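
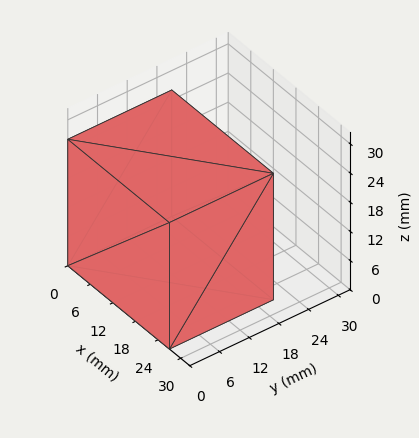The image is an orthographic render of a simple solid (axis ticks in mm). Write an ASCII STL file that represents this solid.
Reading the render: the shape is a rectangular box, roughly 27 × 21 mm footprint and 26 mm tall (dimensions read to the nearest mm from the axis ticks). For the STL, each face is triangulated and given an outward normal.

solid part
  facet normal 0.0000 0.0000 -1.0000
    outer loop
      vertex 27.0 21.0 0.0
      vertex 27.0 0.0 0.0
      vertex 0.0 0.0 0.0
    endloop
  endfacet
  facet normal 0.0000 0.0000 -1.0000
    outer loop
      vertex 0.0 21.0 0.0
      vertex 27.0 21.0 0.0
      vertex 0.0 0.0 0.0
    endloop
  endfacet
  facet normal 0.0000 0.0000 1.0000
    outer loop
      vertex 0.0 0.0 26.0
      vertex 27.0 0.0 26.0
      vertex 27.0 21.0 26.0
    endloop
  endfacet
  facet normal 0.0000 0.0000 1.0000
    outer loop
      vertex 0.0 0.0 26.0
      vertex 27.0 21.0 26.0
      vertex 0.0 21.0 26.0
    endloop
  endfacet
  facet normal 0.0000 -1.0000 0.0000
    outer loop
      vertex 0.0 0.0 0.0
      vertex 27.0 0.0 0.0
      vertex 27.0 0.0 26.0
    endloop
  endfacet
  facet normal 0.0000 -1.0000 0.0000
    outer loop
      vertex 0.0 0.0 0.0
      vertex 27.0 0.0 26.0
      vertex 0.0 0.0 26.0
    endloop
  endfacet
  facet normal 0.0000 1.0000 0.0000
    outer loop
      vertex 27.0 21.0 26.0
      vertex 27.0 21.0 0.0
      vertex 0.0 21.0 0.0
    endloop
  endfacet
  facet normal 0.0000 1.0000 0.0000
    outer loop
      vertex 0.0 21.0 26.0
      vertex 27.0 21.0 26.0
      vertex 0.0 21.0 0.0
    endloop
  endfacet
  facet normal -1.0000 0.0000 0.0000
    outer loop
      vertex 0.0 21.0 26.0
      vertex 0.0 21.0 0.0
      vertex 0.0 0.0 0.0
    endloop
  endfacet
  facet normal -1.0000 0.0000 0.0000
    outer loop
      vertex 0.0 0.0 26.0
      vertex 0.0 21.0 26.0
      vertex 0.0 0.0 0.0
    endloop
  endfacet
  facet normal 1.0000 0.0000 0.0000
    outer loop
      vertex 27.0 0.0 0.0
      vertex 27.0 21.0 0.0
      vertex 27.0 21.0 26.0
    endloop
  endfacet
  facet normal 1.0000 0.0000 0.0000
    outer loop
      vertex 27.0 0.0 0.0
      vertex 27.0 21.0 26.0
      vertex 27.0 0.0 26.0
    endloop
  endfacet
endsolid part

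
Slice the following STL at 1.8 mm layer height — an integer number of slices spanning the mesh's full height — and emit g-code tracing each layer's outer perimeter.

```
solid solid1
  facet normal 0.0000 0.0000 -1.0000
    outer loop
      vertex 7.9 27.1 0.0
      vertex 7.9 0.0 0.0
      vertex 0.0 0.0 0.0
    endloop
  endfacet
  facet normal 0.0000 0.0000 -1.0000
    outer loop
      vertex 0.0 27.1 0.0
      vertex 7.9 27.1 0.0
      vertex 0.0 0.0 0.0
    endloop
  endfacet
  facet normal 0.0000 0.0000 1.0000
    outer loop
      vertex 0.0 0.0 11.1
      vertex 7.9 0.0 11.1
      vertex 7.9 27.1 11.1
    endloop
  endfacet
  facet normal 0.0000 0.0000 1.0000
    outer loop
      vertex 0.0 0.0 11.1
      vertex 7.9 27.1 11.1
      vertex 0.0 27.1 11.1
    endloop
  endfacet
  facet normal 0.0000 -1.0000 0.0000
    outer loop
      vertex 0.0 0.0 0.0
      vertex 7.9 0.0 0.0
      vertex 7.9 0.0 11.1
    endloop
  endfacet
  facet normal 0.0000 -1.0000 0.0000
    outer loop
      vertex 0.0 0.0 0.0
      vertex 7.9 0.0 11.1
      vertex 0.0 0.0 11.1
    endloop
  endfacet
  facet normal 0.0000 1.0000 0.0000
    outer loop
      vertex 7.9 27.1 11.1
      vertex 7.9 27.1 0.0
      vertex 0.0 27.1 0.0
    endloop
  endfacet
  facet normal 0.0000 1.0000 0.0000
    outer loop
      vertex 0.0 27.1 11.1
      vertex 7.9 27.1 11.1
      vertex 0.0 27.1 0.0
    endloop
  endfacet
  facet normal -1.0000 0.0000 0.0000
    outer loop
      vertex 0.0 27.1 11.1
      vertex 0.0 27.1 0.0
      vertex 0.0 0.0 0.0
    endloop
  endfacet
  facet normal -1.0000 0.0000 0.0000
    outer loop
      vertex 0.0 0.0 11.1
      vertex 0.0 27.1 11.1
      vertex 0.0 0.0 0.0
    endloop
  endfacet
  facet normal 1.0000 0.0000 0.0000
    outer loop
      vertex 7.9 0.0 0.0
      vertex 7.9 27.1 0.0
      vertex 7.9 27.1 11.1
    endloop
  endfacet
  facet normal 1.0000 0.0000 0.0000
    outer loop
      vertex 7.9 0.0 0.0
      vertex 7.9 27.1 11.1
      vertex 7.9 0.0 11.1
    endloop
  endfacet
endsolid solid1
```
; perimeter-only toolpath
G21 ; units = mm
G90 ; absolute positioning
G28 ; home
; layer 1
G0 Z1.8
G0 X0.0 Y0.0
G1 X7.9 Y0.0
G1 X7.9 Y27.1
G1 X0.0 Y27.1
G1 X0.0 Y0.0
; layer 2
G0 Z3.7
G0 X0.0 Y0.0
G1 X7.9 Y0.0
G1 X7.9 Y27.1
G1 X0.0 Y27.1
G1 X0.0 Y0.0
; layer 3
G0 Z5.5
G0 X0.0 Y0.0
G1 X7.9 Y0.0
G1 X7.9 Y27.1
G1 X0.0 Y27.1
G1 X0.0 Y0.0
; layer 4
G0 Z7.4
G0 X0.0 Y0.0
G1 X7.9 Y0.0
G1 X7.9 Y27.1
G1 X0.0 Y27.1
G1 X0.0 Y0.0
; layer 5
G0 Z9.2
G0 X0.0 Y0.0
G1 X7.9 Y0.0
G1 X7.9 Y27.1
G1 X0.0 Y27.1
G1 X0.0 Y0.0
; layer 6
G0 Z11.1
G0 X0.0 Y0.0
G1 X7.9 Y0.0
G1 X7.9 Y27.1
G1 X0.0 Y27.1
G1 X0.0 Y0.0
M2 ; end

The solid is a rectangular box, roughly 7.9 × 27.1 mm footprint and 11.1 mm tall. Slicing at Δz = 1.8 mm — 6 equal slices spanning the solid's height, so layer i sits at z = i·h/6 — gives 6 non-empty perimeters. Each is a 4-segment closed polygon; G0 lifts to the layer z and rapids to the start vertex, then G1 traces the edges.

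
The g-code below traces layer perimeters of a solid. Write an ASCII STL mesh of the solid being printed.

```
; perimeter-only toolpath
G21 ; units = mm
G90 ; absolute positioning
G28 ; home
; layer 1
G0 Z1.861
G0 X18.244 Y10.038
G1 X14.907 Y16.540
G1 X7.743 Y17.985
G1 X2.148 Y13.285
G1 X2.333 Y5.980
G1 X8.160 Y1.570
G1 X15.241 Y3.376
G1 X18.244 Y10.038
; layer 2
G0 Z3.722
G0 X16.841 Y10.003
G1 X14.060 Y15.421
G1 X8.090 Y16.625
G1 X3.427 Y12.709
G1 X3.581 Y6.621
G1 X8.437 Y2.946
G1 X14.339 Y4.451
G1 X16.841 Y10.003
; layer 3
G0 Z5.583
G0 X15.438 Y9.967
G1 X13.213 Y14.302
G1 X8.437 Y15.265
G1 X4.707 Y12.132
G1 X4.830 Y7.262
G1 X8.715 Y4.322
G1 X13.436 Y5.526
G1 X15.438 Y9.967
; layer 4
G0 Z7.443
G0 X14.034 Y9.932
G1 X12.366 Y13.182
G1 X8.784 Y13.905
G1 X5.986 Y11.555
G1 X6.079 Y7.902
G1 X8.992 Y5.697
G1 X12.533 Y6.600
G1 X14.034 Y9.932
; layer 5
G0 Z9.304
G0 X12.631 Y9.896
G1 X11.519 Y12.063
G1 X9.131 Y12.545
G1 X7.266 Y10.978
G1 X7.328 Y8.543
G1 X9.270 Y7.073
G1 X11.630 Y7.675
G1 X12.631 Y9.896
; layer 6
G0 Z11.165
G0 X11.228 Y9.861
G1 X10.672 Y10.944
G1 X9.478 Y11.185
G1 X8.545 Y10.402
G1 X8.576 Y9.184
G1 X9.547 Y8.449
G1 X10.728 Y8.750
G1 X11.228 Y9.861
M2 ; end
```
solid part
  facet normal 0.0000 0.0000 -1.0000
    outer loop
      vertex 7.396 19.345 0.000
      vertex 15.754 17.659 0.000
      vertex 19.647 10.074 0.000
    endloop
  endfacet
  facet normal 0.0000 0.0000 -1.0000
    outer loop
      vertex 0.868 13.862 0.000
      vertex 7.396 19.345 0.000
      vertex 19.647 10.074 0.000
    endloop
  endfacet
  facet normal 0.0000 0.0000 -1.0000
    outer loop
      vertex 1.084 5.339 0.000
      vertex 0.868 13.862 0.000
      vertex 19.647 10.074 0.000
    endloop
  endfacet
  facet normal 0.0000 0.0000 -1.0000
    outer loop
      vertex 7.882 0.194 0.000
      vertex 1.084 5.339 0.000
      vertex 19.647 10.074 0.000
    endloop
  endfacet
  facet normal 0.0000 0.0000 -1.0000
    outer loop
      vertex 16.144 2.301 0.000
      vertex 7.882 0.194 0.000
      vertex 19.647 10.074 0.000
    endloop
  endfacet
  facet normal 0.7358 0.3777 0.5621
    outer loop
      vertex 19.647 10.074 0.000
      vertex 15.754 17.659 0.000
      vertex 9.825 9.825 13.026
    endloop
  endfacet
  facet normal 0.1636 0.8108 0.5621
    outer loop
      vertex 15.754 17.659 0.000
      vertex 7.396 19.345 0.000
      vertex 9.825 9.825 13.026
    endloop
  endfacet
  facet normal -0.5320 0.6333 0.5621
    outer loop
      vertex 7.396 19.345 0.000
      vertex 0.868 13.862 0.000
      vertex 9.825 9.825 13.026
    endloop
  endfacet
  facet normal -0.8268 -0.0210 0.5621
    outer loop
      vertex 0.868 13.862 0.000
      vertex 1.084 5.339 0.000
      vertex 9.825 9.825 13.026
    endloop
  endfacet
  facet normal -0.4991 -0.6595 0.5621
    outer loop
      vertex 1.084 5.339 0.000
      vertex 7.882 0.194 0.000
      vertex 9.825 9.825 13.026
    endloop
  endfacet
  facet normal 0.2044 -0.8014 0.5621
    outer loop
      vertex 7.882 0.194 0.000
      vertex 16.144 2.301 0.000
      vertex 9.825 9.825 13.026
    endloop
  endfacet
  facet normal 0.7540 -0.3398 0.5621
    outer loop
      vertex 16.144 2.301 0.000
      vertex 19.647 10.074 0.000
      vertex 9.825 9.825 13.026
    endloop
  endfacet
endsolid part

The G0 Z moves step by Δz≈1.861 mm. The G1 loops shrink linearly with z, so the solid tapers from its base footprint up to z≈13. Closing with a flat bottom cap and the tapered top and triangulating gives 12 facets — a regular 7-sided pyramid, base circumscribed radius ≈ 9.82 mm, apex at z ≈ 13 mm.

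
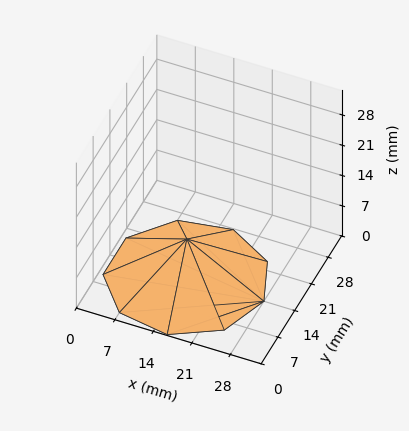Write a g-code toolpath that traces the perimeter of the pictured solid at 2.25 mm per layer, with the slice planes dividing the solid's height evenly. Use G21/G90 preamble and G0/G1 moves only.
Reading the render: the shape is a regular 9-sided pyramid, base circumscribed radius ≈ 14 mm, apex at z ≈ 9 mm (dimensions read to the nearest mm from the axis ticks). For the g-code, the solid's height is divided into equal slices at the stated Δz and each level perimeter traced with G1 moves after a G0 lift.

; perimeter-only toolpath
G21 ; units = mm
G90 ; absolute positioning
G28 ; home
; layer 1
G0 Z2.25
G0 X24.50 Y14.00
G1 X22.04 Y20.75
G1 X15.82 Y24.34
G1 X8.75 Y23.09
G1 X4.13 Y17.59
G1 X4.13 Y10.41
G1 X8.75 Y4.91
G1 X15.82 Y3.66
G1 X22.04 Y7.25
G1 X24.50 Y14.00
; layer 2
G0 Z4.50
G0 X21.00 Y14.00
G1 X19.36 Y18.50
G1 X15.21 Y20.89
G1 X10.50 Y20.06
G1 X7.42 Y16.39
G1 X7.42 Y11.61
G1 X10.50 Y7.94
G1 X15.21 Y7.11
G1 X19.36 Y9.50
G1 X21.00 Y14.00
; layer 3
G0 Z6.75
G0 X17.50 Y14.00
G1 X16.68 Y16.25
G1 X14.61 Y17.45
G1 X12.25 Y17.03
G1 X10.71 Y15.20
G1 X10.71 Y12.80
G1 X12.25 Y10.97
G1 X14.61 Y10.55
G1 X16.68 Y11.75
G1 X17.50 Y14.00
M2 ; end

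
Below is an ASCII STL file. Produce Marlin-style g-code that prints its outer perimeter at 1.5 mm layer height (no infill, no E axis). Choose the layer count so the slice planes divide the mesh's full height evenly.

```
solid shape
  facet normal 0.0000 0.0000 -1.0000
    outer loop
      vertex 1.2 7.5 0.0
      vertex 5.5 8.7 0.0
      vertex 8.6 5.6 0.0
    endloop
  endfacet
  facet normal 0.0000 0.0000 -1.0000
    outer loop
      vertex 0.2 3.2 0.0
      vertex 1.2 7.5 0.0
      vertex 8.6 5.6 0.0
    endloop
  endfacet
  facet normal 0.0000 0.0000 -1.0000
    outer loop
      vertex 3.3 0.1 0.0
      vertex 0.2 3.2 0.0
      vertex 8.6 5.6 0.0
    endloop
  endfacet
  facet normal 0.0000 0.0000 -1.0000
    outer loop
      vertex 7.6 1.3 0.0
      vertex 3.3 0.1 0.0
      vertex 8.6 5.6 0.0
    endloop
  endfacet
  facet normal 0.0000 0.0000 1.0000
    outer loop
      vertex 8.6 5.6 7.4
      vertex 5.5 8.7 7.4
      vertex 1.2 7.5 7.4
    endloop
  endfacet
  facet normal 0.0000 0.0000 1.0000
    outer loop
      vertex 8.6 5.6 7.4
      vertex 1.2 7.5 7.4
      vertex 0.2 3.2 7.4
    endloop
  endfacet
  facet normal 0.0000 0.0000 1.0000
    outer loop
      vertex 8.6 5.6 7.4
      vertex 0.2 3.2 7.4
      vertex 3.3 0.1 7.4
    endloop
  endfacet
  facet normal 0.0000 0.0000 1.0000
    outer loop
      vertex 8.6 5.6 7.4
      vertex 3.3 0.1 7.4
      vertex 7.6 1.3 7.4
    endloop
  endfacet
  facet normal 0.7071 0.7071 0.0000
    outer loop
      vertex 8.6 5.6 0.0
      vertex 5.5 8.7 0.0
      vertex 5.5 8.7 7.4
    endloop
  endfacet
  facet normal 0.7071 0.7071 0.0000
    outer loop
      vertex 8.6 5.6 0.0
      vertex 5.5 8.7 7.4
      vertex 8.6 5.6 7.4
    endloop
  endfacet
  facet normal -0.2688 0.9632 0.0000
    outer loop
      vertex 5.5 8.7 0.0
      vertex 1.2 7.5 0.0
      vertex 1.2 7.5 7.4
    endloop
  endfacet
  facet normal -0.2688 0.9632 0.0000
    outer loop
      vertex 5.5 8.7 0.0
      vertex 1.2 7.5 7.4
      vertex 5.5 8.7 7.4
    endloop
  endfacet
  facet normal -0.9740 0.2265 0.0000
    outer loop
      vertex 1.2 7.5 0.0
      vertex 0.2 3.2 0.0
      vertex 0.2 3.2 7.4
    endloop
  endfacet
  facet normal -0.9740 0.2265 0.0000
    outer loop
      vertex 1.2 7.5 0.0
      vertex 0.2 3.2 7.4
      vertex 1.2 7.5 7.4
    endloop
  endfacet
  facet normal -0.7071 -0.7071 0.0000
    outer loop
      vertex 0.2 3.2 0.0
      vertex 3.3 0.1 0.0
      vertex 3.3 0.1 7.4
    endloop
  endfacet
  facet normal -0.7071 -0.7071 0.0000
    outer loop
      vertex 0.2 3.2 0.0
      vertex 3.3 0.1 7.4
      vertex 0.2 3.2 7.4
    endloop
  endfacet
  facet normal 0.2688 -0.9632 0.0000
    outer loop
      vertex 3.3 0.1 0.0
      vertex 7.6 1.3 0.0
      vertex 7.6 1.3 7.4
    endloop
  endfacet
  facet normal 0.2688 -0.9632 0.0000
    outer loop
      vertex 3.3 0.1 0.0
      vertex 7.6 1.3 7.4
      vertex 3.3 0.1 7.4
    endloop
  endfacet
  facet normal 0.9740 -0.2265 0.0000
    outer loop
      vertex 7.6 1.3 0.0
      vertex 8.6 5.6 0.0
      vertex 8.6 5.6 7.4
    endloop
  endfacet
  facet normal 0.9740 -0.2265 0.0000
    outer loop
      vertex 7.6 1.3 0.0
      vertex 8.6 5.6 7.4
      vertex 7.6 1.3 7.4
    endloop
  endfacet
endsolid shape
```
; perimeter-only toolpath
G21 ; units = mm
G90 ; absolute positioning
G28 ; home
; layer 1
G0 Z1.5
G0 X8.6 Y5.6
G1 X5.5 Y8.7
G1 X1.2 Y7.5
G1 X0.2 Y3.2
G1 X3.3 Y0.1
G1 X7.6 Y1.3
G1 X8.6 Y5.6
; layer 2
G0 Z3.0
G0 X8.6 Y5.6
G1 X5.5 Y8.7
G1 X1.2 Y7.5
G1 X0.2 Y3.2
G1 X3.3 Y0.1
G1 X7.6 Y1.3
G1 X8.6 Y5.6
; layer 3
G0 Z4.4
G0 X8.6 Y5.6
G1 X5.5 Y8.7
G1 X1.2 Y7.5
G1 X0.2 Y3.2
G1 X3.3 Y0.1
G1 X7.6 Y1.3
G1 X8.6 Y5.6
; layer 4
G0 Z5.9
G0 X8.6 Y5.6
G1 X5.5 Y8.7
G1 X1.2 Y7.5
G1 X0.2 Y3.2
G1 X3.3 Y0.1
G1 X7.6 Y1.3
G1 X8.6 Y5.6
; layer 5
G0 Z7.4
G0 X8.6 Y5.6
G1 X5.5 Y8.7
G1 X1.2 Y7.5
G1 X0.2 Y3.2
G1 X3.3 Y0.1
G1 X7.6 Y1.3
G1 X8.6 Y5.6
M2 ; end

The solid is a regular 6-sided prism (a cylinder approximated with 6 flat sides), circumscribed radius ≈ 4.4 mm, height ≈ 7.4 mm. Slicing at Δz = 1.5 mm — 5 equal slices spanning the solid's height, so layer i sits at z = i·h/5 — gives 5 non-empty perimeters. Each is a 6-segment closed polygon; G0 lifts to the layer z and rapids to the start vertex, then G1 traces the edges.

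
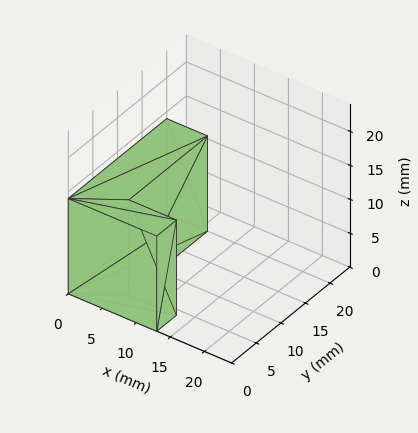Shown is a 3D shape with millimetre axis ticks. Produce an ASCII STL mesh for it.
Reading the render: the shape is an L-shaped prism: outer 13 × 20 mm, arm thicknesses ≈ 4 mm (horizontal) and 6 mm (vertical), extruded 14 mm in z (dimensions read to the nearest mm from the axis ticks). For the STL, each face is triangulated and given an outward normal.

solid part
  facet normal 0.0000 0.0000 -1.0000
    outer loop
      vertex 13.00 4.00 0.00
      vertex 13.00 0.00 0.00
      vertex 0.00 0.00 0.00
    endloop
  endfacet
  facet normal 0.0000 0.0000 -1.0000
    outer loop
      vertex 6.00 4.00 0.00
      vertex 13.00 4.00 0.00
      vertex 0.00 0.00 0.00
    endloop
  endfacet
  facet normal 0.0000 0.0000 -1.0000
    outer loop
      vertex 6.00 20.00 0.00
      vertex 6.00 4.00 0.00
      vertex 0.00 0.00 0.00
    endloop
  endfacet
  facet normal 0.0000 0.0000 -1.0000
    outer loop
      vertex 0.00 20.00 0.00
      vertex 6.00 20.00 0.00
      vertex 0.00 0.00 0.00
    endloop
  endfacet
  facet normal 0.0000 0.0000 1.0000
    outer loop
      vertex 0.00 0.00 14.00
      vertex 13.00 0.00 14.00
      vertex 13.00 4.00 14.00
    endloop
  endfacet
  facet normal 0.0000 0.0000 1.0000
    outer loop
      vertex 0.00 0.00 14.00
      vertex 13.00 4.00 14.00
      vertex 6.00 4.00 14.00
    endloop
  endfacet
  facet normal 0.0000 0.0000 1.0000
    outer loop
      vertex 0.00 0.00 14.00
      vertex 6.00 4.00 14.00
      vertex 6.00 20.00 14.00
    endloop
  endfacet
  facet normal 0.0000 0.0000 1.0000
    outer loop
      vertex 0.00 0.00 14.00
      vertex 6.00 20.00 14.00
      vertex 0.00 20.00 14.00
    endloop
  endfacet
  facet normal 0.0000 -1.0000 0.0000
    outer loop
      vertex 0.00 0.00 0.00
      vertex 13.00 0.00 0.00
      vertex 13.00 0.00 14.00
    endloop
  endfacet
  facet normal 0.0000 -1.0000 0.0000
    outer loop
      vertex 0.00 0.00 0.00
      vertex 13.00 0.00 14.00
      vertex 0.00 0.00 14.00
    endloop
  endfacet
  facet normal 1.0000 0.0000 0.0000
    outer loop
      vertex 13.00 0.00 0.00
      vertex 13.00 4.00 0.00
      vertex 13.00 4.00 14.00
    endloop
  endfacet
  facet normal 1.0000 0.0000 0.0000
    outer loop
      vertex 13.00 0.00 0.00
      vertex 13.00 4.00 14.00
      vertex 13.00 0.00 14.00
    endloop
  endfacet
  facet normal 0.0000 1.0000 0.0000
    outer loop
      vertex 13.00 4.00 0.00
      vertex 6.00 4.00 0.00
      vertex 6.00 4.00 14.00
    endloop
  endfacet
  facet normal 0.0000 1.0000 0.0000
    outer loop
      vertex 13.00 4.00 0.00
      vertex 6.00 4.00 14.00
      vertex 13.00 4.00 14.00
    endloop
  endfacet
  facet normal 1.0000 0.0000 0.0000
    outer loop
      vertex 6.00 4.00 0.00
      vertex 6.00 20.00 0.00
      vertex 6.00 20.00 14.00
    endloop
  endfacet
  facet normal 1.0000 0.0000 0.0000
    outer loop
      vertex 6.00 4.00 0.00
      vertex 6.00 20.00 14.00
      vertex 6.00 4.00 14.00
    endloop
  endfacet
  facet normal 0.0000 1.0000 0.0000
    outer loop
      vertex 6.00 20.00 0.00
      vertex 0.00 20.00 0.00
      vertex 0.00 20.00 14.00
    endloop
  endfacet
  facet normal 0.0000 1.0000 0.0000
    outer loop
      vertex 6.00 20.00 0.00
      vertex 0.00 20.00 14.00
      vertex 6.00 20.00 14.00
    endloop
  endfacet
  facet normal -1.0000 0.0000 0.0000
    outer loop
      vertex 0.00 20.00 0.00
      vertex 0.00 0.00 0.00
      vertex 0.00 0.00 14.00
    endloop
  endfacet
  facet normal -1.0000 0.0000 0.0000
    outer loop
      vertex 0.00 20.00 0.00
      vertex 0.00 0.00 14.00
      vertex 0.00 20.00 14.00
    endloop
  endfacet
endsolid part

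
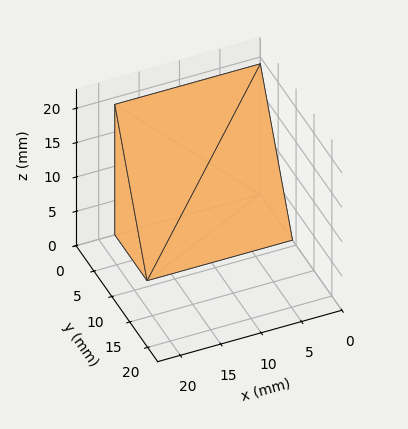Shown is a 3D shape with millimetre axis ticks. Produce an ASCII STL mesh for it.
Reading the render: the shape is a wedge (ramp): 18 × 9 mm base, rising to 19 mm along the y=0 edge and sloping linearly to z=0 at y=9 (dimensions read to the nearest mm from the axis ticks). For the STL, each face is triangulated and given an outward normal.

solid part
  facet normal 0.0000 0.0000 -1.0000
    outer loop
      vertex 18.00 9.00 0.00
      vertex 18.00 0.00 0.00
      vertex 0.00 0.00 0.00
    endloop
  endfacet
  facet normal 0.0000 0.0000 -1.0000
    outer loop
      vertex 0.00 9.00 0.00
      vertex 18.00 9.00 0.00
      vertex 0.00 0.00 0.00
    endloop
  endfacet
  facet normal 0.0000 -1.0000 0.0000
    outer loop
      vertex 0.00 0.00 0.00
      vertex 18.00 0.00 0.00
      vertex 18.00 0.00 19.00
    endloop
  endfacet
  facet normal 0.0000 -1.0000 0.0000
    outer loop
      vertex 0.00 0.00 0.00
      vertex 18.00 0.00 19.00
      vertex 0.00 0.00 19.00
    endloop
  endfacet
  facet normal 0.0000 0.9037 0.4281
    outer loop
      vertex 0.00 0.00 19.00
      vertex 18.00 0.00 19.00
      vertex 18.00 9.00 0.00
    endloop
  endfacet
  facet normal 0.0000 0.9037 0.4281
    outer loop
      vertex 0.00 0.00 19.00
      vertex 18.00 9.00 0.00
      vertex 0.00 9.00 0.00
    endloop
  endfacet
  facet normal -1.0000 0.0000 0.0000
    outer loop
      vertex 0.00 0.00 19.00
      vertex 0.00 9.00 0.00
      vertex 0.00 0.00 0.00
    endloop
  endfacet
  facet normal 1.0000 0.0000 0.0000
    outer loop
      vertex 18.00 0.00 0.00
      vertex 18.00 9.00 0.00
      vertex 18.00 0.00 19.00
    endloop
  endfacet
endsolid part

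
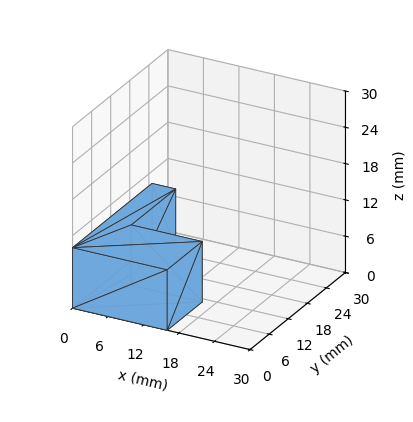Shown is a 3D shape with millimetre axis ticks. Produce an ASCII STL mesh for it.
Reading the render: the shape is an L-shaped prism: outer 16 × 25 mm, arm thicknesses ≈ 11 mm (horizontal) and 4 mm (vertical), extruded 10 mm in z (dimensions read to the nearest mm from the axis ticks). For the STL, each face is triangulated and given an outward normal.

solid part
  facet normal 0.0000 0.0000 -1.0000
    outer loop
      vertex 16.0 11.0 0.0
      vertex 16.0 0.0 0.0
      vertex 0.0 0.0 0.0
    endloop
  endfacet
  facet normal 0.0000 0.0000 -1.0000
    outer loop
      vertex 4.0 11.0 0.0
      vertex 16.0 11.0 0.0
      vertex 0.0 0.0 0.0
    endloop
  endfacet
  facet normal 0.0000 0.0000 -1.0000
    outer loop
      vertex 4.0 25.0 0.0
      vertex 4.0 11.0 0.0
      vertex 0.0 0.0 0.0
    endloop
  endfacet
  facet normal 0.0000 0.0000 -1.0000
    outer loop
      vertex 0.0 25.0 0.0
      vertex 4.0 25.0 0.0
      vertex 0.0 0.0 0.0
    endloop
  endfacet
  facet normal 0.0000 0.0000 1.0000
    outer loop
      vertex 0.0 0.0 10.0
      vertex 16.0 0.0 10.0
      vertex 16.0 11.0 10.0
    endloop
  endfacet
  facet normal 0.0000 0.0000 1.0000
    outer loop
      vertex 0.0 0.0 10.0
      vertex 16.0 11.0 10.0
      vertex 4.0 11.0 10.0
    endloop
  endfacet
  facet normal 0.0000 0.0000 1.0000
    outer loop
      vertex 0.0 0.0 10.0
      vertex 4.0 11.0 10.0
      vertex 4.0 25.0 10.0
    endloop
  endfacet
  facet normal 0.0000 0.0000 1.0000
    outer loop
      vertex 0.0 0.0 10.0
      vertex 4.0 25.0 10.0
      vertex 0.0 25.0 10.0
    endloop
  endfacet
  facet normal 0.0000 -1.0000 0.0000
    outer loop
      vertex 0.0 0.0 0.0
      vertex 16.0 0.0 0.0
      vertex 16.0 0.0 10.0
    endloop
  endfacet
  facet normal 0.0000 -1.0000 0.0000
    outer loop
      vertex 0.0 0.0 0.0
      vertex 16.0 0.0 10.0
      vertex 0.0 0.0 10.0
    endloop
  endfacet
  facet normal 1.0000 0.0000 0.0000
    outer loop
      vertex 16.0 0.0 0.0
      vertex 16.0 11.0 0.0
      vertex 16.0 11.0 10.0
    endloop
  endfacet
  facet normal 1.0000 0.0000 0.0000
    outer loop
      vertex 16.0 0.0 0.0
      vertex 16.0 11.0 10.0
      vertex 16.0 0.0 10.0
    endloop
  endfacet
  facet normal 0.0000 1.0000 0.0000
    outer loop
      vertex 16.0 11.0 0.0
      vertex 4.0 11.0 0.0
      vertex 4.0 11.0 10.0
    endloop
  endfacet
  facet normal 0.0000 1.0000 0.0000
    outer loop
      vertex 16.0 11.0 0.0
      vertex 4.0 11.0 10.0
      vertex 16.0 11.0 10.0
    endloop
  endfacet
  facet normal 1.0000 0.0000 0.0000
    outer loop
      vertex 4.0 11.0 0.0
      vertex 4.0 25.0 0.0
      vertex 4.0 25.0 10.0
    endloop
  endfacet
  facet normal 1.0000 0.0000 0.0000
    outer loop
      vertex 4.0 11.0 0.0
      vertex 4.0 25.0 10.0
      vertex 4.0 11.0 10.0
    endloop
  endfacet
  facet normal 0.0000 1.0000 0.0000
    outer loop
      vertex 4.0 25.0 0.0
      vertex 0.0 25.0 0.0
      vertex 0.0 25.0 10.0
    endloop
  endfacet
  facet normal 0.0000 1.0000 0.0000
    outer loop
      vertex 4.0 25.0 0.0
      vertex 0.0 25.0 10.0
      vertex 4.0 25.0 10.0
    endloop
  endfacet
  facet normal -1.0000 0.0000 0.0000
    outer loop
      vertex 0.0 25.0 0.0
      vertex 0.0 0.0 0.0
      vertex 0.0 0.0 10.0
    endloop
  endfacet
  facet normal -1.0000 0.0000 0.0000
    outer loop
      vertex 0.0 25.0 0.0
      vertex 0.0 0.0 10.0
      vertex 0.0 25.0 10.0
    endloop
  endfacet
endsolid part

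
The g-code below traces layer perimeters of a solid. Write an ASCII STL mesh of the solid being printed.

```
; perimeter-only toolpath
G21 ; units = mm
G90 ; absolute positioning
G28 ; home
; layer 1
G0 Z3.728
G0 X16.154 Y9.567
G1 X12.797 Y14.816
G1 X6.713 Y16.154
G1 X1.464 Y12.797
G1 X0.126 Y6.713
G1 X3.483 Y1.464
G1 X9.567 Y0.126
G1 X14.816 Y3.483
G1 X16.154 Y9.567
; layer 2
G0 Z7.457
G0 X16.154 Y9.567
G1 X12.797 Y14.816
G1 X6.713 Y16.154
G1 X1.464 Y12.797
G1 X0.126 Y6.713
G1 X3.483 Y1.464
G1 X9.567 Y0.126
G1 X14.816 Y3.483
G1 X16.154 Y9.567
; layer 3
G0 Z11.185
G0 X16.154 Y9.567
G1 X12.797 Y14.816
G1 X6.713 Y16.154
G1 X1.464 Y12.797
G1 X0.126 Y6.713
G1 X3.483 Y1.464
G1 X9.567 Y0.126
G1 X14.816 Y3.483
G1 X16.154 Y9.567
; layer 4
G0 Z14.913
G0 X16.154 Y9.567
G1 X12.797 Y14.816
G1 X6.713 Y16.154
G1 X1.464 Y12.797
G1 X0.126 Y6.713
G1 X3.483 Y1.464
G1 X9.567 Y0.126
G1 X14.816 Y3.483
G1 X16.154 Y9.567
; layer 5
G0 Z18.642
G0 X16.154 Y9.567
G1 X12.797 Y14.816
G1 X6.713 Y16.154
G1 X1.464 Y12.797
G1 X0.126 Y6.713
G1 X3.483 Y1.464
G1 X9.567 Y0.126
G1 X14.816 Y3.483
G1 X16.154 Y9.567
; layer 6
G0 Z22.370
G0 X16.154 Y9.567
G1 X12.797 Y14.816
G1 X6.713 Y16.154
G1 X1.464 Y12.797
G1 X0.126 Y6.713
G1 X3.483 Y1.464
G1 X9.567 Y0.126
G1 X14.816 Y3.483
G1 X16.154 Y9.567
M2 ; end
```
solid part
  facet normal 0.0000 0.0000 -1.0000
    outer loop
      vertex 6.713 16.154 0.000
      vertex 12.797 14.816 0.000
      vertex 16.154 9.567 0.000
    endloop
  endfacet
  facet normal 0.0000 0.0000 -1.0000
    outer loop
      vertex 1.464 12.797 0.000
      vertex 6.713 16.154 0.000
      vertex 16.154 9.567 0.000
    endloop
  endfacet
  facet normal 0.0000 0.0000 -1.0000
    outer loop
      vertex 0.126 6.713 0.000
      vertex 1.464 12.797 0.000
      vertex 16.154 9.567 0.000
    endloop
  endfacet
  facet normal 0.0000 0.0000 -1.0000
    outer loop
      vertex 3.483 1.464 0.000
      vertex 0.126 6.713 0.000
      vertex 16.154 9.567 0.000
    endloop
  endfacet
  facet normal 0.0000 0.0000 -1.0000
    outer loop
      vertex 9.567 0.126 0.000
      vertex 3.483 1.464 0.000
      vertex 16.154 9.567 0.000
    endloop
  endfacet
  facet normal 0.0000 0.0000 -1.0000
    outer loop
      vertex 14.816 3.483 0.000
      vertex 9.567 0.126 0.000
      vertex 16.154 9.567 0.000
    endloop
  endfacet
  facet normal 0.0000 0.0000 1.0000
    outer loop
      vertex 16.154 9.567 22.370
      vertex 12.797 14.816 22.370
      vertex 6.713 16.154 22.370
    endloop
  endfacet
  facet normal 0.0000 0.0000 1.0000
    outer loop
      vertex 16.154 9.567 22.370
      vertex 6.713 16.154 22.370
      vertex 1.464 12.797 22.370
    endloop
  endfacet
  facet normal 0.0000 0.0000 1.0000
    outer loop
      vertex 16.154 9.567 22.370
      vertex 1.464 12.797 22.370
      vertex 0.126 6.713 22.370
    endloop
  endfacet
  facet normal 0.0000 0.0000 1.0000
    outer loop
      vertex 16.154 9.567 22.370
      vertex 0.126 6.713 22.370
      vertex 3.483 1.464 22.370
    endloop
  endfacet
  facet normal 0.0000 0.0000 1.0000
    outer loop
      vertex 16.154 9.567 22.370
      vertex 3.483 1.464 22.370
      vertex 9.567 0.126 22.370
    endloop
  endfacet
  facet normal 0.0000 0.0000 1.0000
    outer loop
      vertex 16.154 9.567 22.370
      vertex 9.567 0.126 22.370
      vertex 14.816 3.483 22.370
    endloop
  endfacet
  facet normal 0.8424 0.5388 0.0000
    outer loop
      vertex 16.154 9.567 0.000
      vertex 12.797 14.816 0.000
      vertex 12.797 14.816 22.370
    endloop
  endfacet
  facet normal 0.8424 0.5388 0.0000
    outer loop
      vertex 16.154 9.567 0.000
      vertex 12.797 14.816 22.370
      vertex 16.154 9.567 22.370
    endloop
  endfacet
  facet normal 0.2148 0.9767 0.0000
    outer loop
      vertex 12.797 14.816 0.000
      vertex 6.713 16.154 0.000
      vertex 6.713 16.154 22.370
    endloop
  endfacet
  facet normal 0.2148 0.9767 0.0000
    outer loop
      vertex 12.797 14.816 0.000
      vertex 6.713 16.154 22.370
      vertex 12.797 14.816 22.370
    endloop
  endfacet
  facet normal -0.5388 0.8424 0.0000
    outer loop
      vertex 6.713 16.154 0.000
      vertex 1.464 12.797 0.000
      vertex 1.464 12.797 22.370
    endloop
  endfacet
  facet normal -0.5388 0.8424 0.0000
    outer loop
      vertex 6.713 16.154 0.000
      vertex 1.464 12.797 22.370
      vertex 6.713 16.154 22.370
    endloop
  endfacet
  facet normal -0.9767 0.2148 0.0000
    outer loop
      vertex 1.464 12.797 0.000
      vertex 0.126 6.713 0.000
      vertex 0.126 6.713 22.370
    endloop
  endfacet
  facet normal -0.9767 0.2148 0.0000
    outer loop
      vertex 1.464 12.797 0.000
      vertex 0.126 6.713 22.370
      vertex 1.464 12.797 22.370
    endloop
  endfacet
  facet normal -0.8424 -0.5388 0.0000
    outer loop
      vertex 0.126 6.713 0.000
      vertex 3.483 1.464 0.000
      vertex 3.483 1.464 22.370
    endloop
  endfacet
  facet normal -0.8424 -0.5388 0.0000
    outer loop
      vertex 0.126 6.713 0.000
      vertex 3.483 1.464 22.370
      vertex 0.126 6.713 22.370
    endloop
  endfacet
  facet normal -0.2148 -0.9767 0.0000
    outer loop
      vertex 3.483 1.464 0.000
      vertex 9.567 0.126 0.000
      vertex 9.567 0.126 22.370
    endloop
  endfacet
  facet normal -0.2148 -0.9767 0.0000
    outer loop
      vertex 3.483 1.464 0.000
      vertex 9.567 0.126 22.370
      vertex 3.483 1.464 22.370
    endloop
  endfacet
  facet normal 0.5388 -0.8424 0.0000
    outer loop
      vertex 9.567 0.126 0.000
      vertex 14.816 3.483 0.000
      vertex 14.816 3.483 22.370
    endloop
  endfacet
  facet normal 0.5388 -0.8424 0.0000
    outer loop
      vertex 9.567 0.126 0.000
      vertex 14.816 3.483 22.370
      vertex 9.567 0.126 22.370
    endloop
  endfacet
  facet normal 0.9767 -0.2148 0.0000
    outer loop
      vertex 14.816 3.483 0.000
      vertex 16.154 9.567 0.000
      vertex 16.154 9.567 22.370
    endloop
  endfacet
  facet normal 0.9767 -0.2148 0.0000
    outer loop
      vertex 14.816 3.483 0.000
      vertex 16.154 9.567 22.370
      vertex 14.816 3.483 22.370
    endloop
  endfacet
endsolid part

The G0 Z moves step by Δz≈3.728 mm. Every layer's G1 loop is the same polygon, so the solid is a straight extrusion of it from z=0 to z≈22.4. Closing with flat bottom and top caps and triangulating gives 28 facets — a regular 8-sided prism (a cylinder approximated with 8 flat sides), circumscribed radius ≈ 8.14 mm, height ≈ 22.4 mm.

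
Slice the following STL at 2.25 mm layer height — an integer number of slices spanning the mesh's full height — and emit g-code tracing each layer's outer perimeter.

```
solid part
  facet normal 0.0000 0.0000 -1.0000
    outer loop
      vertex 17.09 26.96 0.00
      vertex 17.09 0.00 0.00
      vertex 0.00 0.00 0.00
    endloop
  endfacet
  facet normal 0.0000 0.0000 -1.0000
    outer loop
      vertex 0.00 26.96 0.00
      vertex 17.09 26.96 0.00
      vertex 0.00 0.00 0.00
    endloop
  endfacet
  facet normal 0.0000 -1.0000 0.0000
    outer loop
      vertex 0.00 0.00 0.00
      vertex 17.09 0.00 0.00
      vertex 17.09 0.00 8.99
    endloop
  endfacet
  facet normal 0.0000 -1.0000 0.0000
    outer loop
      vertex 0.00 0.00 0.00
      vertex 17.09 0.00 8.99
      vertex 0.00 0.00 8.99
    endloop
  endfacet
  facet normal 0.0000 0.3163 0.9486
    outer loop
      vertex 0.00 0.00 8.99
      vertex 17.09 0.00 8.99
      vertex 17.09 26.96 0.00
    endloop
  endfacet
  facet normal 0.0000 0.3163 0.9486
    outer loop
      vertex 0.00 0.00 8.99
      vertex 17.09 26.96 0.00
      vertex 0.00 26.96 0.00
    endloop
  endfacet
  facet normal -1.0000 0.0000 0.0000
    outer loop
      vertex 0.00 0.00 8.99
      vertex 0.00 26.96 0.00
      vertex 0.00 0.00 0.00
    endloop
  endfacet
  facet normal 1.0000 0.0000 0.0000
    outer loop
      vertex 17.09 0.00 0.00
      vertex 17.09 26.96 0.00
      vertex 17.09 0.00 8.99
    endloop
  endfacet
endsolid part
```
; perimeter-only toolpath
G21 ; units = mm
G90 ; absolute positioning
G28 ; home
; layer 1
G0 Z2.25
G0 X0.00 Y0.00
G1 X17.09 Y0.00
G1 X17.09 Y20.22
G1 X0.00 Y20.22
G1 X0.00 Y0.00
; layer 2
G0 Z4.50
G0 X0.00 Y0.00
G1 X17.09 Y0.00
G1 X17.09 Y13.48
G1 X0.00 Y13.48
G1 X0.00 Y0.00
; layer 3
G0 Z6.74
G0 X0.00 Y0.00
G1 X17.09 Y0.00
G1 X17.09 Y6.74
G1 X0.00 Y6.74
G1 X0.00 Y0.00
M2 ; end

The solid is a wedge (ramp): 17.1 × 27 mm base, rising to 8.99 mm along the y=0 edge and sloping linearly to z=0 at y=27. Slicing at Δz = 2.25 mm — 4 equal slices spanning the solid's height, so layer i sits at z = i·h/4 — gives 3 non-empty perimeters. Each is a 4-segment closed polygon; G0 lifts to the layer z and rapids to the start vertex, then G1 traces the edges. The cross-section shrinks linearly with z (the slice at the apex is degenerate and omitted).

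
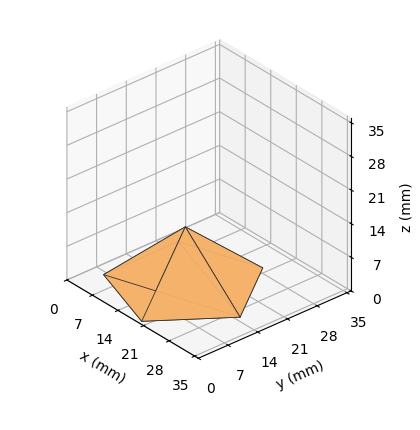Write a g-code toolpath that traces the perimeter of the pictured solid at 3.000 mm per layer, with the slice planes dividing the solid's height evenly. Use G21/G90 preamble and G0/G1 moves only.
Reading the render: the shape is a regular 5-sided pyramid, base circumscribed radius ≈ 15 mm, apex at z ≈ 12 mm (dimensions read to the nearest mm from the axis ticks). For the g-code, the solid's height is divided into equal slices at the stated Δz and each level perimeter traced with G1 moves after a G0 lift.

; perimeter-only toolpath
G21 ; units = mm
G90 ; absolute positioning
G28 ; home
; layer 1
G0 Z3.000
G0 X26.250 Y15.000
G1 X18.476 Y25.700
G1 X5.899 Y21.613
G1 X5.899 Y8.387
G1 X18.476 Y4.300
G1 X26.250 Y15.000
; layer 2
G0 Z6.000
G0 X22.500 Y15.000
G1 X17.318 Y22.133
G1 X8.933 Y19.409
G1 X8.933 Y10.591
G1 X17.318 Y7.867
G1 X22.500 Y15.000
; layer 3
G0 Z9.000
G0 X18.750 Y15.000
G1 X16.159 Y18.566
G1 X11.966 Y17.204
G1 X11.966 Y12.796
G1 X16.159 Y11.434
G1 X18.750 Y15.000
M2 ; end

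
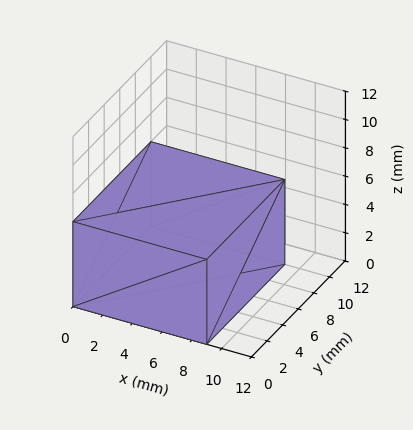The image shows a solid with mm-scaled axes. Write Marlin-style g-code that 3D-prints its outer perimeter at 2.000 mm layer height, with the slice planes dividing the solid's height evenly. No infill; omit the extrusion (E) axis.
Reading the render: the shape is a rectangular box, roughly 9 × 10 mm footprint and 6 mm tall (dimensions read to the nearest mm from the axis ticks). For the g-code, the solid's height is divided into equal slices at the stated Δz and each level perimeter traced with G1 moves after a G0 lift.

; perimeter-only toolpath
G21 ; units = mm
G90 ; absolute positioning
G28 ; home
; layer 1
G0 Z2.000
G0 X0.000 Y0.000
G1 X9.000 Y0.000
G1 X9.000 Y10.000
G1 X0.000 Y10.000
G1 X0.000 Y0.000
; layer 2
G0 Z4.000
G0 X0.000 Y0.000
G1 X9.000 Y0.000
G1 X9.000 Y10.000
G1 X0.000 Y10.000
G1 X0.000 Y0.000
; layer 3
G0 Z6.000
G0 X0.000 Y0.000
G1 X9.000 Y0.000
G1 X9.000 Y10.000
G1 X0.000 Y10.000
G1 X0.000 Y0.000
M2 ; end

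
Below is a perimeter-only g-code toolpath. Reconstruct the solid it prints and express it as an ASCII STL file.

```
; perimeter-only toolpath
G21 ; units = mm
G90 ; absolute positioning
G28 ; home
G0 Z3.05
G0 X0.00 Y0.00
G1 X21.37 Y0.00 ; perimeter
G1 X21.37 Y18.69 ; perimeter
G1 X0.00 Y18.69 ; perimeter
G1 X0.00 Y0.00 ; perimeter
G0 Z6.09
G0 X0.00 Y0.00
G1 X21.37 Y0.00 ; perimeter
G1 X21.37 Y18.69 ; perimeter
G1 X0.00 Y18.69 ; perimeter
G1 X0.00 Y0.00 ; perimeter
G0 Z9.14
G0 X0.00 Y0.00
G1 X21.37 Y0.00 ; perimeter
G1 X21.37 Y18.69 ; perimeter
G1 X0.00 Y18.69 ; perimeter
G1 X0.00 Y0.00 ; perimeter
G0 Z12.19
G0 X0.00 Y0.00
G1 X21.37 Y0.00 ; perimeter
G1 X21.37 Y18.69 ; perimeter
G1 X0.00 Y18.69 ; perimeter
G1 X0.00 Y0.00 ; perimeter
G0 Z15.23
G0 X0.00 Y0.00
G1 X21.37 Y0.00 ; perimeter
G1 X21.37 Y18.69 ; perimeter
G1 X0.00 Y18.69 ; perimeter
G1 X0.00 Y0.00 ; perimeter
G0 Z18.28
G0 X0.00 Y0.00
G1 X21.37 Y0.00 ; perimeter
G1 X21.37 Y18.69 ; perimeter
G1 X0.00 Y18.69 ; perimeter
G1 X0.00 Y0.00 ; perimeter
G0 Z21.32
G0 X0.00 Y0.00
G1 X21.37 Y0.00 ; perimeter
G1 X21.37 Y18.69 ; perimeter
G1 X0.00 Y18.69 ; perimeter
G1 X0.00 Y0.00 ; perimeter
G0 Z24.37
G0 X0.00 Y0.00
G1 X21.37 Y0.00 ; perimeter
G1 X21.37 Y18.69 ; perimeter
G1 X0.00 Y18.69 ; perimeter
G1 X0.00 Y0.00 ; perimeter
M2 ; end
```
solid part
  facet normal 0.0000 0.0000 -1.0000
    outer loop
      vertex 21.37 18.69 0.00
      vertex 21.37 0.00 0.00
      vertex 0.00 0.00 0.00
    endloop
  endfacet
  facet normal 0.0000 0.0000 -1.0000
    outer loop
      vertex 0.00 18.69 0.00
      vertex 21.37 18.69 0.00
      vertex 0.00 0.00 0.00
    endloop
  endfacet
  facet normal 0.0000 0.0000 1.0000
    outer loop
      vertex 0.00 0.00 24.37
      vertex 21.37 0.00 24.37
      vertex 21.37 18.69 24.37
    endloop
  endfacet
  facet normal 0.0000 0.0000 1.0000
    outer loop
      vertex 0.00 0.00 24.37
      vertex 21.37 18.69 24.37
      vertex 0.00 18.69 24.37
    endloop
  endfacet
  facet normal 0.0000 -1.0000 0.0000
    outer loop
      vertex 0.00 0.00 0.00
      vertex 21.37 0.00 0.00
      vertex 21.37 0.00 24.37
    endloop
  endfacet
  facet normal 0.0000 -1.0000 0.0000
    outer loop
      vertex 0.00 0.00 0.00
      vertex 21.37 0.00 24.37
      vertex 0.00 0.00 24.37
    endloop
  endfacet
  facet normal 0.0000 1.0000 0.0000
    outer loop
      vertex 21.37 18.69 24.37
      vertex 21.37 18.69 0.00
      vertex 0.00 18.69 0.00
    endloop
  endfacet
  facet normal 0.0000 1.0000 0.0000
    outer loop
      vertex 0.00 18.69 24.37
      vertex 21.37 18.69 24.37
      vertex 0.00 18.69 0.00
    endloop
  endfacet
  facet normal -1.0000 0.0000 0.0000
    outer loop
      vertex 0.00 18.69 24.37
      vertex 0.00 18.69 0.00
      vertex 0.00 0.00 0.00
    endloop
  endfacet
  facet normal -1.0000 0.0000 0.0000
    outer loop
      vertex 0.00 0.00 24.37
      vertex 0.00 18.69 24.37
      vertex 0.00 0.00 0.00
    endloop
  endfacet
  facet normal 1.0000 0.0000 0.0000
    outer loop
      vertex 21.37 0.00 0.00
      vertex 21.37 18.69 0.00
      vertex 21.37 18.69 24.37
    endloop
  endfacet
  facet normal 1.0000 0.0000 0.0000
    outer loop
      vertex 21.37 0.00 0.00
      vertex 21.37 18.69 24.37
      vertex 21.37 0.00 24.37
    endloop
  endfacet
endsolid part

The G0 Z moves step by Δz≈3.05 mm. Every layer's G1 loop is the same polygon, so the solid is a straight extrusion of it from z=0 to z≈24.4. Closing with flat bottom and top caps and triangulating gives 12 facets — a rectangular box, roughly 21.4 × 18.7 mm footprint and 24.4 mm tall.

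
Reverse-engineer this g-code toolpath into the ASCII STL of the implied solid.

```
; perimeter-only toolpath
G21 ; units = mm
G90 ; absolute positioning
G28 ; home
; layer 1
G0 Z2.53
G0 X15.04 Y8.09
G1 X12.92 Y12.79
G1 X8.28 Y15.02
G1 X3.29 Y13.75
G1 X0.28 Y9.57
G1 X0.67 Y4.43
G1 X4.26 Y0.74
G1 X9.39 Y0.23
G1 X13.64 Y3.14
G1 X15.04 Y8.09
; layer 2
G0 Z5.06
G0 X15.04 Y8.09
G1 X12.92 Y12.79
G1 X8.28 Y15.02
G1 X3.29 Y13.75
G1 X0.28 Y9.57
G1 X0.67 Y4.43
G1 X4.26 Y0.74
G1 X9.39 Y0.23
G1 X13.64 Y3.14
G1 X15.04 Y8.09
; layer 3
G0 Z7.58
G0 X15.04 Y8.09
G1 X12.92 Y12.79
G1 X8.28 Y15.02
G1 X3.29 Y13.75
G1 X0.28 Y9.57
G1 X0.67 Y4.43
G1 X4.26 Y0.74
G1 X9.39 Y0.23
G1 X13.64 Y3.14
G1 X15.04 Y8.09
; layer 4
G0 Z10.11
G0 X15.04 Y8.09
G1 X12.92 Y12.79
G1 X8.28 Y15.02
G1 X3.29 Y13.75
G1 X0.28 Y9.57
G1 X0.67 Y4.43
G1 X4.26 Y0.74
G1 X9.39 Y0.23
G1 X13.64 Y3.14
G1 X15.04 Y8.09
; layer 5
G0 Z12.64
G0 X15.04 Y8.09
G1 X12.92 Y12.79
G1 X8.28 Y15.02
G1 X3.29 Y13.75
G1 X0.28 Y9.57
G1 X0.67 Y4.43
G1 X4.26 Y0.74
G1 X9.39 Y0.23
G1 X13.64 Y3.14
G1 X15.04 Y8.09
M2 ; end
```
solid part
  facet normal 0.0000 0.0000 -1.0000
    outer loop
      vertex 8.28 15.02 0.00
      vertex 12.92 12.79 0.00
      vertex 15.04 8.09 0.00
    endloop
  endfacet
  facet normal 0.0000 0.0000 -1.0000
    outer loop
      vertex 3.29 13.75 0.00
      vertex 8.28 15.02 0.00
      vertex 15.04 8.09 0.00
    endloop
  endfacet
  facet normal 0.0000 0.0000 -1.0000
    outer loop
      vertex 0.28 9.57 0.00
      vertex 3.29 13.75 0.00
      vertex 15.04 8.09 0.00
    endloop
  endfacet
  facet normal 0.0000 0.0000 -1.0000
    outer loop
      vertex 0.67 4.43 0.00
      vertex 0.28 9.57 0.00
      vertex 15.04 8.09 0.00
    endloop
  endfacet
  facet normal 0.0000 0.0000 -1.0000
    outer loop
      vertex 4.26 0.74 0.00
      vertex 0.67 4.43 0.00
      vertex 15.04 8.09 0.00
    endloop
  endfacet
  facet normal 0.0000 0.0000 -1.0000
    outer loop
      vertex 9.39 0.23 0.00
      vertex 4.26 0.74 0.00
      vertex 15.04 8.09 0.00
    endloop
  endfacet
  facet normal 0.0000 0.0000 -1.0000
    outer loop
      vertex 13.64 3.14 0.00
      vertex 9.39 0.23 0.00
      vertex 15.04 8.09 0.00
    endloop
  endfacet
  facet normal 0.0000 0.0000 1.0000
    outer loop
      vertex 15.04 8.09 12.64
      vertex 12.92 12.79 12.64
      vertex 8.28 15.02 12.64
    endloop
  endfacet
  facet normal 0.0000 0.0000 1.0000
    outer loop
      vertex 15.04 8.09 12.64
      vertex 8.28 15.02 12.64
      vertex 3.29 13.75 12.64
    endloop
  endfacet
  facet normal 0.0000 0.0000 1.0000
    outer loop
      vertex 15.04 8.09 12.64
      vertex 3.29 13.75 12.64
      vertex 0.28 9.57 12.64
    endloop
  endfacet
  facet normal 0.0000 0.0000 1.0000
    outer loop
      vertex 15.04 8.09 12.64
      vertex 0.28 9.57 12.64
      vertex 0.67 4.43 12.64
    endloop
  endfacet
  facet normal 0.0000 0.0000 1.0000
    outer loop
      vertex 15.04 8.09 12.64
      vertex 0.67 4.43 12.64
      vertex 4.26 0.74 12.64
    endloop
  endfacet
  facet normal 0.0000 0.0000 1.0000
    outer loop
      vertex 15.04 8.09 12.64
      vertex 4.26 0.74 12.64
      vertex 9.39 0.23 12.64
    endloop
  endfacet
  facet normal 0.0000 0.0000 1.0000
    outer loop
      vertex 15.04 8.09 12.64
      vertex 9.39 0.23 12.64
      vertex 13.64 3.14 12.64
    endloop
  endfacet
  facet normal 0.9116 0.4112 0.0000
    outer loop
      vertex 15.04 8.09 0.00
      vertex 12.92 12.79 0.00
      vertex 12.92 12.79 12.64
    endloop
  endfacet
  facet normal 0.9116 0.4112 0.0000
    outer loop
      vertex 15.04 8.09 0.00
      vertex 12.92 12.79 12.64
      vertex 15.04 8.09 12.64
    endloop
  endfacet
  facet normal 0.4332 0.9013 0.0000
    outer loop
      vertex 12.92 12.79 0.00
      vertex 8.28 15.02 0.00
      vertex 8.28 15.02 12.64
    endloop
  endfacet
  facet normal 0.4332 0.9013 0.0000
    outer loop
      vertex 12.92 12.79 0.00
      vertex 8.28 15.02 12.64
      vertex 12.92 12.79 12.64
    endloop
  endfacet
  facet normal -0.2466 0.9691 0.0000
    outer loop
      vertex 8.28 15.02 0.00
      vertex 3.29 13.75 0.00
      vertex 3.29 13.75 12.64
    endloop
  endfacet
  facet normal -0.2466 0.9691 0.0000
    outer loop
      vertex 8.28 15.02 0.00
      vertex 3.29 13.75 12.64
      vertex 8.28 15.02 12.64
    endloop
  endfacet
  facet normal -0.8115 0.5844 0.0000
    outer loop
      vertex 3.29 13.75 0.00
      vertex 0.28 9.57 0.00
      vertex 0.28 9.57 12.64
    endloop
  endfacet
  facet normal -0.8115 0.5844 0.0000
    outer loop
      vertex 3.29 13.75 0.00
      vertex 0.28 9.57 12.64
      vertex 3.29 13.75 12.64
    endloop
  endfacet
  facet normal -0.9971 -0.0757 0.0000
    outer loop
      vertex 0.28 9.57 0.00
      vertex 0.67 4.43 0.00
      vertex 0.67 4.43 12.64
    endloop
  endfacet
  facet normal -0.9971 -0.0757 0.0000
    outer loop
      vertex 0.28 9.57 0.00
      vertex 0.67 4.43 12.64
      vertex 0.28 9.57 12.64
    endloop
  endfacet
  facet normal -0.7168 -0.6973 0.0000
    outer loop
      vertex 0.67 4.43 0.00
      vertex 4.26 0.74 0.00
      vertex 4.26 0.74 12.64
    endloop
  endfacet
  facet normal -0.7168 -0.6973 0.0000
    outer loop
      vertex 0.67 4.43 0.00
      vertex 4.26 0.74 12.64
      vertex 0.67 4.43 12.64
    endloop
  endfacet
  facet normal -0.0989 -0.9951 0.0000
    outer loop
      vertex 4.26 0.74 0.00
      vertex 9.39 0.23 0.00
      vertex 9.39 0.23 12.64
    endloop
  endfacet
  facet normal -0.0989 -0.9951 0.0000
    outer loop
      vertex 4.26 0.74 0.00
      vertex 9.39 0.23 12.64
      vertex 4.26 0.74 12.64
    endloop
  endfacet
  facet normal 0.5650 -0.8251 0.0000
    outer loop
      vertex 9.39 0.23 0.00
      vertex 13.64 3.14 0.00
      vertex 13.64 3.14 12.64
    endloop
  endfacet
  facet normal 0.5650 -0.8251 0.0000
    outer loop
      vertex 9.39 0.23 0.00
      vertex 13.64 3.14 12.64
      vertex 9.39 0.23 12.64
    endloop
  endfacet
  facet normal 0.9623 -0.2722 0.0000
    outer loop
      vertex 13.64 3.14 0.00
      vertex 15.04 8.09 0.00
      vertex 15.04 8.09 12.64
    endloop
  endfacet
  facet normal 0.9623 -0.2722 0.0000
    outer loop
      vertex 13.64 3.14 0.00
      vertex 15.04 8.09 12.64
      vertex 13.64 3.14 12.64
    endloop
  endfacet
endsolid part

The G0 Z moves step by Δz≈2.53 mm. Every layer's G1 loop is the same polygon, so the solid is a straight extrusion of it from z=0 to z≈12.6. Closing with flat bottom and top caps and triangulating gives 32 facets — a regular 9-sided prism (a cylinder approximated with 9 flat sides), circumscribed radius ≈ 7.53 mm, height ≈ 12.6 mm.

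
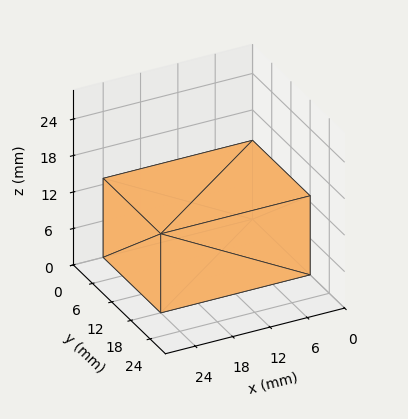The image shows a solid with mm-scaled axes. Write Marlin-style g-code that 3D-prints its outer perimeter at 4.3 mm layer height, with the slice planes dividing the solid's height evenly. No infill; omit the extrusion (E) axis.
Reading the render: the shape is a rectangular box, roughly 24 × 18 mm footprint and 13 mm tall (dimensions read to the nearest mm from the axis ticks). For the g-code, the solid's height is divided into equal slices at the stated Δz and each level perimeter traced with G1 moves after a G0 lift.

; perimeter-only toolpath
G21 ; units = mm
G90 ; absolute positioning
G28 ; home
; layer 1
G0 Z4.3
G0 X0.0 Y0.0
G1 X24.0 Y0.0
G1 X24.0 Y18.0
G1 X0.0 Y18.0
G1 X0.0 Y0.0
; layer 2
G0 Z8.7
G0 X0.0 Y0.0
G1 X24.0 Y0.0
G1 X24.0 Y18.0
G1 X0.0 Y18.0
G1 X0.0 Y0.0
; layer 3
G0 Z13.0
G0 X0.0 Y0.0
G1 X24.0 Y0.0
G1 X24.0 Y18.0
G1 X0.0 Y18.0
G1 X0.0 Y0.0
M2 ; end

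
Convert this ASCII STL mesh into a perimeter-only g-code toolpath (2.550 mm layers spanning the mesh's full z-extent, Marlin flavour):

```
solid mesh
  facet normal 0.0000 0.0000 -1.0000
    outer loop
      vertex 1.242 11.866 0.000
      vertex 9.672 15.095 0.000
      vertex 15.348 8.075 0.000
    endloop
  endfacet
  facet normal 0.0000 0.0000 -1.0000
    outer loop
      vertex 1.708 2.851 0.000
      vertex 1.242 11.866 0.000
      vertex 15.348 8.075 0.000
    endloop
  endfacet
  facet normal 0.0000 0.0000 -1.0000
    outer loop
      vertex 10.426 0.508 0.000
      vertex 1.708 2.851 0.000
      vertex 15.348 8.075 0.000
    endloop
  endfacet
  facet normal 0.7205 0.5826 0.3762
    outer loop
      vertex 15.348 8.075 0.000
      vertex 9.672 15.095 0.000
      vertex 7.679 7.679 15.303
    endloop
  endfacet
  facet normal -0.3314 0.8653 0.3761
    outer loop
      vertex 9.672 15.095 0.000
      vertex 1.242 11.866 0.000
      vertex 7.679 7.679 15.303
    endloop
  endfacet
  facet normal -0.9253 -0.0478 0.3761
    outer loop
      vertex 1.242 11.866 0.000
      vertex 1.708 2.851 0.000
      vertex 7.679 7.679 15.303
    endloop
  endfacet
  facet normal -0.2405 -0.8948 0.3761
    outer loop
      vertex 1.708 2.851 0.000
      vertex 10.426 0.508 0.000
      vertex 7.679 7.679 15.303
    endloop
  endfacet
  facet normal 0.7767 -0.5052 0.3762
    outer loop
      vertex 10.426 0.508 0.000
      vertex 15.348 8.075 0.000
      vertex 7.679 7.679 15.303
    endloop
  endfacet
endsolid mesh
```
; perimeter-only toolpath
G21 ; units = mm
G90 ; absolute positioning
G28 ; home
; layer 1
G0 Z2.550
G0 X14.070 Y8.009
G1 X9.340 Y13.859
G1 X2.315 Y11.168
G1 X2.703 Y3.656
G1 X9.968 Y1.703
G1 X14.070 Y8.009
; layer 2
G0 Z5.101
G0 X12.792 Y7.943
G1 X9.008 Y12.623
G1 X3.388 Y10.470
G1 X3.698 Y4.460
G1 X9.510 Y2.898
G1 X12.792 Y7.943
; layer 3
G0 Z7.652
G0 X11.514 Y7.877
G1 X8.675 Y11.387
G1 X4.460 Y9.773
G1 X4.694 Y5.265
G1 X9.053 Y4.094
G1 X11.514 Y7.877
; layer 4
G0 Z10.202
G0 X10.235 Y7.811
G1 X8.343 Y10.151
G1 X5.533 Y9.075
G1 X5.689 Y6.070
G1 X8.595 Y5.289
G1 X10.235 Y7.811
; layer 5
G0 Z12.752
G0 X8.957 Y7.745
G1 X8.011 Y8.915
G1 X6.606 Y8.377
G1 X6.684 Y6.874
G1 X8.137 Y6.484
G1 X8.957 Y7.745
M2 ; end

The solid is a regular 5-sided pyramid, base circumscribed radius ≈ 7.68 mm, apex at z ≈ 15.3 mm. Slicing at Δz = 2.550 mm — 6 equal slices spanning the solid's height, so layer i sits at z = i·h/6 — gives 5 non-empty perimeters. Each is a 5-segment closed polygon; G0 lifts to the layer z and rapids to the start vertex, then G1 traces the edges. The cross-section shrinks linearly with z (the slice at the apex is degenerate and omitted).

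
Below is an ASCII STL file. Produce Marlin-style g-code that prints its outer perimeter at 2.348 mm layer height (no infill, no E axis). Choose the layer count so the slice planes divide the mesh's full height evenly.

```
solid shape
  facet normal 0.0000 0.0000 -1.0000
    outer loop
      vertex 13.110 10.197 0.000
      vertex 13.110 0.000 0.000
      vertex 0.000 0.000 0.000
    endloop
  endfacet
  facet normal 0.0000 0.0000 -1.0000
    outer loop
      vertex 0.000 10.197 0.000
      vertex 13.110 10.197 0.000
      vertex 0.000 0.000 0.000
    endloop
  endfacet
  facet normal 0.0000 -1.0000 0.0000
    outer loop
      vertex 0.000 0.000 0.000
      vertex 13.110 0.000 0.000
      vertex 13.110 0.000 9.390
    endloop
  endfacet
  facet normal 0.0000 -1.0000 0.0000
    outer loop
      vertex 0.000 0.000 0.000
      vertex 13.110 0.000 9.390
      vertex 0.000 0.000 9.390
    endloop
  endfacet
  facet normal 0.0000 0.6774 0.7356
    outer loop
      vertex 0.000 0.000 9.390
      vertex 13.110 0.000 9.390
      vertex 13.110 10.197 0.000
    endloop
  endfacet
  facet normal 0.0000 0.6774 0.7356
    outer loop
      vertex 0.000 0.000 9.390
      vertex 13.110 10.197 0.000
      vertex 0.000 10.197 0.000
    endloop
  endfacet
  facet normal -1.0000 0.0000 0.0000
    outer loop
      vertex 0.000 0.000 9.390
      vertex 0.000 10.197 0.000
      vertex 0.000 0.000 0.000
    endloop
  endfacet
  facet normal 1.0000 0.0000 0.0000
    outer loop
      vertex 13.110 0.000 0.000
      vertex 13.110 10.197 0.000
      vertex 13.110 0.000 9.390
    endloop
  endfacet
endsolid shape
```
; perimeter-only toolpath
G21 ; units = mm
G90 ; absolute positioning
G28 ; home
; layer 1
G0 Z2.348
G0 X0.000 Y0.000
G1 X13.110 Y0.000
G1 X13.110 Y7.648
G1 X0.000 Y7.648
G1 X0.000 Y0.000
; layer 2
G0 Z4.695
G0 X0.000 Y0.000
G1 X13.110 Y0.000
G1 X13.110 Y5.098
G1 X0.000 Y5.098
G1 X0.000 Y0.000
; layer 3
G0 Z7.043
G0 X0.000 Y0.000
G1 X13.110 Y0.000
G1 X13.110 Y2.549
G1 X0.000 Y2.549
G1 X0.000 Y0.000
M2 ; end

The solid is a wedge (ramp): 13.1 × 10.2 mm base, rising to 9.39 mm along the y=0 edge and sloping linearly to z=0 at y=10.2. Slicing at Δz = 2.348 mm — 4 equal slices spanning the solid's height, so layer i sits at z = i·h/4 — gives 3 non-empty perimeters. Each is a 4-segment closed polygon; G0 lifts to the layer z and rapids to the start vertex, then G1 traces the edges. The cross-section shrinks linearly with z (the slice at the apex is degenerate and omitted).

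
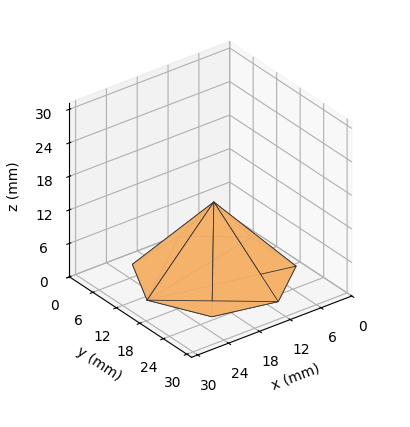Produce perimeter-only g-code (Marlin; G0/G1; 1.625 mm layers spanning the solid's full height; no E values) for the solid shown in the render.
Reading the render: the shape is a regular 7-sided pyramid, base circumscribed radius ≈ 13 mm, apex at z ≈ 13 mm (dimensions read to the nearest mm from the axis ticks). For the g-code, the solid's height is divided into equal slices at the stated Δz and each level perimeter traced with G1 moves after a G0 lift.

; perimeter-only toolpath
G21 ; units = mm
G90 ; absolute positioning
G28 ; home
; layer 1
G0 Z1.625
G0 X24.375 Y13.000
G1 X20.092 Y21.894
G1 X10.469 Y24.090
G1 X2.751 Y17.935
G1 X2.751 Y8.065
G1 X10.469 Y1.910
G1 X20.092 Y4.107
G1 X24.375 Y13.000
; layer 2
G0 Z3.250
G0 X22.750 Y13.000
G1 X19.079 Y20.623
G1 X10.830 Y22.505
G1 X4.215 Y17.230
G1 X4.215 Y8.770
G1 X10.830 Y3.494
G1 X19.079 Y5.377
G1 X22.750 Y13.000
; layer 3
G0 Z4.875
G0 X21.125 Y13.000
G1 X18.066 Y19.352
G1 X11.192 Y20.921
G1 X5.679 Y16.525
G1 X5.679 Y9.475
G1 X11.192 Y5.079
G1 X18.066 Y6.647
G1 X21.125 Y13.000
; layer 4
G0 Z6.500
G0 X19.500 Y13.000
G1 X17.053 Y18.082
G1 X11.553 Y19.337
G1 X7.143 Y15.820
G1 X7.143 Y10.180
G1 X11.553 Y6.663
G1 X17.053 Y7.918
G1 X19.500 Y13.000
; layer 5
G0 Z8.125
G0 X17.875 Y13.000
G1 X16.039 Y16.812
G1 X11.915 Y17.753
G1 X8.608 Y15.115
G1 X8.608 Y10.885
G1 X11.915 Y8.247
G1 X16.039 Y9.188
G1 X17.875 Y13.000
; layer 6
G0 Z9.750
G0 X16.250 Y13.000
G1 X15.026 Y15.541
G1 X12.277 Y16.169
G1 X10.072 Y14.410
G1 X10.072 Y11.590
G1 X12.277 Y9.832
G1 X15.026 Y10.459
G1 X16.250 Y13.000
; layer 7
G0 Z11.375
G0 X14.625 Y13.000
G1 X14.013 Y14.271
G1 X12.638 Y14.584
G1 X11.536 Y13.705
G1 X11.536 Y12.295
G1 X12.638 Y11.416
G1 X14.013 Y11.729
G1 X14.625 Y13.000
M2 ; end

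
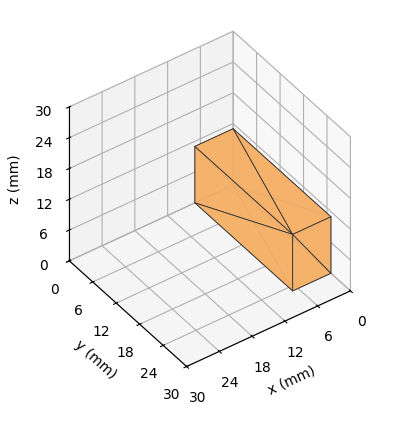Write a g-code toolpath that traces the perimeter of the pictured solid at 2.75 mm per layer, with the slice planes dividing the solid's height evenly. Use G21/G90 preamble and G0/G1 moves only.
Reading the render: the shape is a rectangular box, roughly 7 × 25 mm footprint and 11 mm tall (dimensions read to the nearest mm from the axis ticks). For the g-code, the solid's height is divided into equal slices at the stated Δz and each level perimeter traced with G1 moves after a G0 lift.

; perimeter-only toolpath
G21 ; units = mm
G90 ; absolute positioning
G28 ; home
; layer 1
G0 Z2.75
G0 X0.00 Y0.00
G1 X7.00 Y0.00
G1 X7.00 Y25.00
G1 X0.00 Y25.00
G1 X0.00 Y0.00
; layer 2
G0 Z5.50
G0 X0.00 Y0.00
G1 X7.00 Y0.00
G1 X7.00 Y25.00
G1 X0.00 Y25.00
G1 X0.00 Y0.00
; layer 3
G0 Z8.25
G0 X0.00 Y0.00
G1 X7.00 Y0.00
G1 X7.00 Y25.00
G1 X0.00 Y25.00
G1 X0.00 Y0.00
; layer 4
G0 Z11.00
G0 X0.00 Y0.00
G1 X7.00 Y0.00
G1 X7.00 Y25.00
G1 X0.00 Y25.00
G1 X0.00 Y0.00
M2 ; end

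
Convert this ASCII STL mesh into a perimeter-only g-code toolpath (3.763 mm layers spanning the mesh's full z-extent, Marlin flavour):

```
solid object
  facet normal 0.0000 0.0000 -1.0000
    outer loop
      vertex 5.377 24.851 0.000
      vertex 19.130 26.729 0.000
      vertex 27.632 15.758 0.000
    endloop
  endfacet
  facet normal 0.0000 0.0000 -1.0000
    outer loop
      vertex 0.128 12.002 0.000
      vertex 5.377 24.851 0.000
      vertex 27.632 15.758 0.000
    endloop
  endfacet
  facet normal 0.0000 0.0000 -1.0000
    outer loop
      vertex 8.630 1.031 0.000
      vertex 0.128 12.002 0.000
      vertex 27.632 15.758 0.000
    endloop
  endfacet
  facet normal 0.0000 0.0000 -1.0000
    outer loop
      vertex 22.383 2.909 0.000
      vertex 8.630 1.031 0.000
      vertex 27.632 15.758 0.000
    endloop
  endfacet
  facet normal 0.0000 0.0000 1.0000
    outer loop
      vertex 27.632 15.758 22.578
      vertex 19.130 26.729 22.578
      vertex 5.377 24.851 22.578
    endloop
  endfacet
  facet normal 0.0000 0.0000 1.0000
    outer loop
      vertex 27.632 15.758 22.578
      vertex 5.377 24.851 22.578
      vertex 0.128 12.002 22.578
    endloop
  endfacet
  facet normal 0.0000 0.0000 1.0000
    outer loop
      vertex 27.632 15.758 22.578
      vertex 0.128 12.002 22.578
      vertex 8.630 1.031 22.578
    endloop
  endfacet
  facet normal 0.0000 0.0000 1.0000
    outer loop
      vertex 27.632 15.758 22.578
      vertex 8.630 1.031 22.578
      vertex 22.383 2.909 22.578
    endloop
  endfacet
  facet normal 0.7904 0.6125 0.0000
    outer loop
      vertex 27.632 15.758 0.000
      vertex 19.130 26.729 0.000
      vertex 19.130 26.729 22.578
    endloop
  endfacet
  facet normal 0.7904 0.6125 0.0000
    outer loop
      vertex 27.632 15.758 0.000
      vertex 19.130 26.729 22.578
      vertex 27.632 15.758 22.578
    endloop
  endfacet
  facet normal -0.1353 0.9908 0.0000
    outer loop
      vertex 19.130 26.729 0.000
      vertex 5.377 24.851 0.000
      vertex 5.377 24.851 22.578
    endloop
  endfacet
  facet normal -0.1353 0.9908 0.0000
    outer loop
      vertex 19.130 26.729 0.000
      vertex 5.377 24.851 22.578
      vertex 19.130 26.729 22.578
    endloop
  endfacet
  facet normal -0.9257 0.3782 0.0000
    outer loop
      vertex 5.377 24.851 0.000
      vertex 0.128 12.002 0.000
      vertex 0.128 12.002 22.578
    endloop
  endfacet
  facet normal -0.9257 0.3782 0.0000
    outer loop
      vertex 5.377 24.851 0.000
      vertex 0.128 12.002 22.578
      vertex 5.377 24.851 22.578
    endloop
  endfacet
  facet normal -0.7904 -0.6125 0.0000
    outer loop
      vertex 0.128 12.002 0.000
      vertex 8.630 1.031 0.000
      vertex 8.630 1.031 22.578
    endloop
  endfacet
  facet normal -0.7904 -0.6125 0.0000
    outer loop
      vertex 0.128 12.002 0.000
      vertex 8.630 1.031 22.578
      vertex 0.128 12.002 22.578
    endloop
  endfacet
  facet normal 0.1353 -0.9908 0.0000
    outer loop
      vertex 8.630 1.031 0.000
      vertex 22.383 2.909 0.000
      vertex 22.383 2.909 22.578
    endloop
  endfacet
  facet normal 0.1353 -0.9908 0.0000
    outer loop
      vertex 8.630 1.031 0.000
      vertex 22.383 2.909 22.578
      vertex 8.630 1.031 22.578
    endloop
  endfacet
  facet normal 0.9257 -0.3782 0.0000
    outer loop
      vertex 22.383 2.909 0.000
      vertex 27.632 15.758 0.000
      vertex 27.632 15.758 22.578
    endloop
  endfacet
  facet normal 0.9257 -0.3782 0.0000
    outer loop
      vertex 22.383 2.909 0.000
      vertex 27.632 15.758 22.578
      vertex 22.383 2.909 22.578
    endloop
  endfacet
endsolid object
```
; perimeter-only toolpath
G21 ; units = mm
G90 ; absolute positioning
G28 ; home
; layer 1
G0 Z3.763
G0 X27.632 Y15.758
G1 X19.130 Y26.729
G1 X5.377 Y24.851
G1 X0.128 Y12.002
G1 X8.630 Y1.031
G1 X22.383 Y2.909
G1 X27.632 Y15.758
; layer 2
G0 Z7.526
G0 X27.632 Y15.758
G1 X19.130 Y26.729
G1 X5.377 Y24.851
G1 X0.128 Y12.002
G1 X8.630 Y1.031
G1 X22.383 Y2.909
G1 X27.632 Y15.758
; layer 3
G0 Z11.289
G0 X27.632 Y15.758
G1 X19.130 Y26.729
G1 X5.377 Y24.851
G1 X0.128 Y12.002
G1 X8.630 Y1.031
G1 X22.383 Y2.909
G1 X27.632 Y15.758
; layer 4
G0 Z15.052
G0 X27.632 Y15.758
G1 X19.130 Y26.729
G1 X5.377 Y24.851
G1 X0.128 Y12.002
G1 X8.630 Y1.031
G1 X22.383 Y2.909
G1 X27.632 Y15.758
; layer 5
G0 Z18.815
G0 X27.632 Y15.758
G1 X19.130 Y26.729
G1 X5.377 Y24.851
G1 X0.128 Y12.002
G1 X8.630 Y1.031
G1 X22.383 Y2.909
G1 X27.632 Y15.758
; layer 6
G0 Z22.578
G0 X27.632 Y15.758
G1 X19.130 Y26.729
G1 X5.377 Y24.851
G1 X0.128 Y12.002
G1 X8.630 Y1.031
G1 X22.383 Y2.909
G1 X27.632 Y15.758
M2 ; end

The solid is a regular 6-sided prism (a cylinder approximated with 6 flat sides), circumscribed radius ≈ 13.9 mm, height ≈ 22.6 mm. Slicing at Δz = 3.763 mm — 6 equal slices spanning the solid's height, so layer i sits at z = i·h/6 — gives 6 non-empty perimeters. Each is a 6-segment closed polygon; G0 lifts to the layer z and rapids to the start vertex, then G1 traces the edges.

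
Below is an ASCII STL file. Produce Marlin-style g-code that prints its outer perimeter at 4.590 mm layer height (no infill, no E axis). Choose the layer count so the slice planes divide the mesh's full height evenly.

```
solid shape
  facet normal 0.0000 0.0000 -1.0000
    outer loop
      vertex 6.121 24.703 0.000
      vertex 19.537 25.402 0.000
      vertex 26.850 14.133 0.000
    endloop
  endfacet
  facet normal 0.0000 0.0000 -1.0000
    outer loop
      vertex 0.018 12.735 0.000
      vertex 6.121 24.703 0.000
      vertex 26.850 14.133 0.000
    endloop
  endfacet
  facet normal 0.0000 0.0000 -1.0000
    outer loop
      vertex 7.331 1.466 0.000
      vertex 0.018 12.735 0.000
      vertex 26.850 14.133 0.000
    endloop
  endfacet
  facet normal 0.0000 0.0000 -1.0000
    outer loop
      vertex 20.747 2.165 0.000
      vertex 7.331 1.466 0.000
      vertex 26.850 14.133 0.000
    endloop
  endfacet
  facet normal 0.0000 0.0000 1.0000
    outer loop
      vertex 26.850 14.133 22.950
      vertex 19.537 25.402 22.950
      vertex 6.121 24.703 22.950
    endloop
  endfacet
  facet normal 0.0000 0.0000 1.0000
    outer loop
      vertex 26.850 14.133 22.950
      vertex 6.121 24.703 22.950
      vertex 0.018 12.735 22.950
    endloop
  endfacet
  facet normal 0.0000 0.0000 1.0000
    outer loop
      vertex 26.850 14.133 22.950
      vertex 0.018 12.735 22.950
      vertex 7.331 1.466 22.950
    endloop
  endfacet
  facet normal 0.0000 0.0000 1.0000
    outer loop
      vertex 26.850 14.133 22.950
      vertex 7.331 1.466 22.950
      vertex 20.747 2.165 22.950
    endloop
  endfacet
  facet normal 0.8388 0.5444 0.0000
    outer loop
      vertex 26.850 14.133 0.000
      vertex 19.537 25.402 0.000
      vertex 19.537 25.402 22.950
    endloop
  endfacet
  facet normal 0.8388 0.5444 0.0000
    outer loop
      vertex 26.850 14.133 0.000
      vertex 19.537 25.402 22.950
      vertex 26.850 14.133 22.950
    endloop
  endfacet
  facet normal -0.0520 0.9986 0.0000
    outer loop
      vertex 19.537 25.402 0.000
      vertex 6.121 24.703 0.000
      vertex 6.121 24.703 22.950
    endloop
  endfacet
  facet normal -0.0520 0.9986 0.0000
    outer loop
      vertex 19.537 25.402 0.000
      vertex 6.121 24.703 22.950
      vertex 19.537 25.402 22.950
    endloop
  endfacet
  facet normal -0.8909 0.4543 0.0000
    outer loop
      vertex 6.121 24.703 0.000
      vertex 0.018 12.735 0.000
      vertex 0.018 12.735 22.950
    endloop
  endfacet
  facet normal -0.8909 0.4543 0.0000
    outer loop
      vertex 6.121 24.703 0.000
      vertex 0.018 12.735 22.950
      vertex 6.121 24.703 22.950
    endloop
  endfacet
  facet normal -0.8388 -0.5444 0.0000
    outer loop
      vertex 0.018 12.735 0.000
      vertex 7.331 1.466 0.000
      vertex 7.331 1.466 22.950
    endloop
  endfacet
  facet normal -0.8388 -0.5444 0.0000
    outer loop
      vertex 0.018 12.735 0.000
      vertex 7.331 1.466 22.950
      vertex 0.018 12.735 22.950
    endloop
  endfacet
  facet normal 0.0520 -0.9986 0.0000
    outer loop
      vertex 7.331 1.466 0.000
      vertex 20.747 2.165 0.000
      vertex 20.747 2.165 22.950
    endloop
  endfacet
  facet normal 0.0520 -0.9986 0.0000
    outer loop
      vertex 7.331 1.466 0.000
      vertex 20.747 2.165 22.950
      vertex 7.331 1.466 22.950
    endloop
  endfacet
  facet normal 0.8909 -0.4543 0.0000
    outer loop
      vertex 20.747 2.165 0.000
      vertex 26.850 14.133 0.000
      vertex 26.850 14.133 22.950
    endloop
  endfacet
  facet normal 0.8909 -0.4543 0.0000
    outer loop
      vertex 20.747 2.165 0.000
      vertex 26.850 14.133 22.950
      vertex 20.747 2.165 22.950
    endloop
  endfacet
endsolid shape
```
; perimeter-only toolpath
G21 ; units = mm
G90 ; absolute positioning
G28 ; home
; layer 1
G0 Z4.590
G0 X26.850 Y14.133
G1 X19.537 Y25.402
G1 X6.121 Y24.703
G1 X0.018 Y12.735
G1 X7.331 Y1.466
G1 X20.747 Y2.165
G1 X26.850 Y14.133
; layer 2
G0 Z9.180
G0 X26.850 Y14.133
G1 X19.537 Y25.402
G1 X6.121 Y24.703
G1 X0.018 Y12.735
G1 X7.331 Y1.466
G1 X20.747 Y2.165
G1 X26.850 Y14.133
; layer 3
G0 Z13.770
G0 X26.850 Y14.133
G1 X19.537 Y25.402
G1 X6.121 Y24.703
G1 X0.018 Y12.735
G1 X7.331 Y1.466
G1 X20.747 Y2.165
G1 X26.850 Y14.133
; layer 4
G0 Z18.360
G0 X26.850 Y14.133
G1 X19.537 Y25.402
G1 X6.121 Y24.703
G1 X0.018 Y12.735
G1 X7.331 Y1.466
G1 X20.747 Y2.165
G1 X26.850 Y14.133
; layer 5
G0 Z22.950
G0 X26.850 Y14.133
G1 X19.537 Y25.402
G1 X6.121 Y24.703
G1 X0.018 Y12.735
G1 X7.331 Y1.466
G1 X20.747 Y2.165
G1 X26.850 Y14.133
M2 ; end

The solid is a regular 6-sided prism (a cylinder approximated with 6 flat sides), circumscribed radius ≈ 13.4 mm, height ≈ 22.9 mm. Slicing at Δz = 4.590 mm — 5 equal slices spanning the solid's height, so layer i sits at z = i·h/5 — gives 5 non-empty perimeters. Each is a 6-segment closed polygon; G0 lifts to the layer z and rapids to the start vertex, then G1 traces the edges.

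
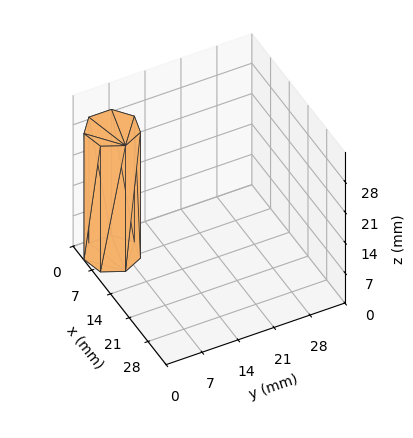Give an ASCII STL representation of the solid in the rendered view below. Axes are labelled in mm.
Reading the render: the shape is a regular 7-sided prism (a cylinder approximated with 7 flat sides), circumscribed radius ≈ 5 mm, height ≈ 29 mm (dimensions read to the nearest mm from the axis ticks). For the STL, each face is triangulated and given an outward normal.

solid part
  facet normal 0.0000 0.0000 -1.0000
    outer loop
      vertex 3.9 9.9 0.0
      vertex 8.1 8.9 0.0
      vertex 10.0 5.0 0.0
    endloop
  endfacet
  facet normal 0.0000 0.0000 -1.0000
    outer loop
      vertex 0.5 7.2 0.0
      vertex 3.9 9.9 0.0
      vertex 10.0 5.0 0.0
    endloop
  endfacet
  facet normal 0.0000 0.0000 -1.0000
    outer loop
      vertex 0.5 2.8 0.0
      vertex 0.5 7.2 0.0
      vertex 10.0 5.0 0.0
    endloop
  endfacet
  facet normal 0.0000 0.0000 -1.0000
    outer loop
      vertex 3.9 0.1 0.0
      vertex 0.5 2.8 0.0
      vertex 10.0 5.0 0.0
    endloop
  endfacet
  facet normal 0.0000 0.0000 -1.0000
    outer loop
      vertex 8.1 1.1 0.0
      vertex 3.9 0.1 0.0
      vertex 10.0 5.0 0.0
    endloop
  endfacet
  facet normal 0.0000 0.0000 1.0000
    outer loop
      vertex 10.0 5.0 29.0
      vertex 8.1 8.9 29.0
      vertex 3.9 9.9 29.0
    endloop
  endfacet
  facet normal 0.0000 0.0000 1.0000
    outer loop
      vertex 10.0 5.0 29.0
      vertex 3.9 9.9 29.0
      vertex 0.5 7.2 29.0
    endloop
  endfacet
  facet normal 0.0000 0.0000 1.0000
    outer loop
      vertex 10.0 5.0 29.0
      vertex 0.5 7.2 29.0
      vertex 0.5 2.8 29.0
    endloop
  endfacet
  facet normal 0.0000 0.0000 1.0000
    outer loop
      vertex 10.0 5.0 29.0
      vertex 0.5 2.8 29.0
      vertex 3.9 0.1 29.0
    endloop
  endfacet
  facet normal 0.0000 0.0000 1.0000
    outer loop
      vertex 10.0 5.0 29.0
      vertex 3.9 0.1 29.0
      vertex 8.1 1.1 29.0
    endloop
  endfacet
  facet normal 0.8990 0.4380 0.0000
    outer loop
      vertex 10.0 5.0 0.0
      vertex 8.1 8.9 0.0
      vertex 8.1 8.9 29.0
    endloop
  endfacet
  facet normal 0.8990 0.4380 0.0000
    outer loop
      vertex 10.0 5.0 0.0
      vertex 8.1 8.9 29.0
      vertex 10.0 5.0 29.0
    endloop
  endfacet
  facet normal 0.2316 0.9728 0.0000
    outer loop
      vertex 8.1 8.9 0.0
      vertex 3.9 9.9 0.0
      vertex 3.9 9.9 29.0
    endloop
  endfacet
  facet normal 0.2316 0.9728 0.0000
    outer loop
      vertex 8.1 8.9 0.0
      vertex 3.9 9.9 29.0
      vertex 8.1 8.9 29.0
    endloop
  endfacet
  facet normal -0.6219 0.7831 0.0000
    outer loop
      vertex 3.9 9.9 0.0
      vertex 0.5 7.2 0.0
      vertex 0.5 7.2 29.0
    endloop
  endfacet
  facet normal -0.6219 0.7831 0.0000
    outer loop
      vertex 3.9 9.9 0.0
      vertex 0.5 7.2 29.0
      vertex 3.9 9.9 29.0
    endloop
  endfacet
  facet normal -1.0000 0.0000 0.0000
    outer loop
      vertex 0.5 7.2 0.0
      vertex 0.5 2.8 0.0
      vertex 0.5 2.8 29.0
    endloop
  endfacet
  facet normal -1.0000 0.0000 0.0000
    outer loop
      vertex 0.5 7.2 0.0
      vertex 0.5 2.8 29.0
      vertex 0.5 7.2 29.0
    endloop
  endfacet
  facet normal -0.6219 -0.7831 0.0000
    outer loop
      vertex 0.5 2.8 0.0
      vertex 3.9 0.1 0.0
      vertex 3.9 0.1 29.0
    endloop
  endfacet
  facet normal -0.6219 -0.7831 0.0000
    outer loop
      vertex 0.5 2.8 0.0
      vertex 3.9 0.1 29.0
      vertex 0.5 2.8 29.0
    endloop
  endfacet
  facet normal 0.2316 -0.9728 0.0000
    outer loop
      vertex 3.9 0.1 0.0
      vertex 8.1 1.1 0.0
      vertex 8.1 1.1 29.0
    endloop
  endfacet
  facet normal 0.2316 -0.9728 0.0000
    outer loop
      vertex 3.9 0.1 0.0
      vertex 8.1 1.1 29.0
      vertex 3.9 0.1 29.0
    endloop
  endfacet
  facet normal 0.8990 -0.4380 0.0000
    outer loop
      vertex 8.1 1.1 0.0
      vertex 10.0 5.0 0.0
      vertex 10.0 5.0 29.0
    endloop
  endfacet
  facet normal 0.8990 -0.4380 0.0000
    outer loop
      vertex 8.1 1.1 0.0
      vertex 10.0 5.0 29.0
      vertex 8.1 1.1 29.0
    endloop
  endfacet
endsolid part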